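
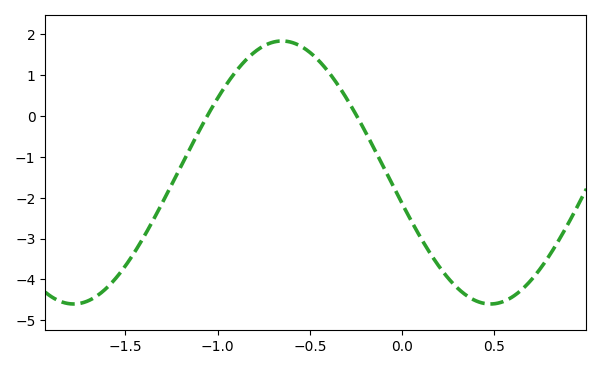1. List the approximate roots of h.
-1.05, -0.25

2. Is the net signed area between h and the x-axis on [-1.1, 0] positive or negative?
positive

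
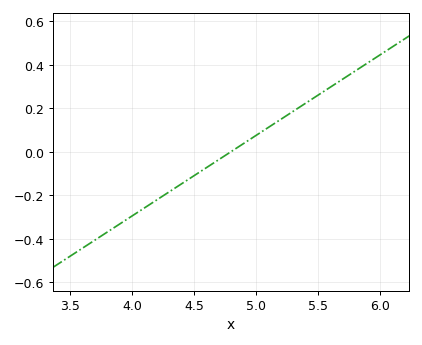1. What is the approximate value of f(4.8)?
0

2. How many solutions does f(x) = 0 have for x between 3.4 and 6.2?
1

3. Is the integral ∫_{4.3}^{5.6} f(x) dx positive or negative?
positive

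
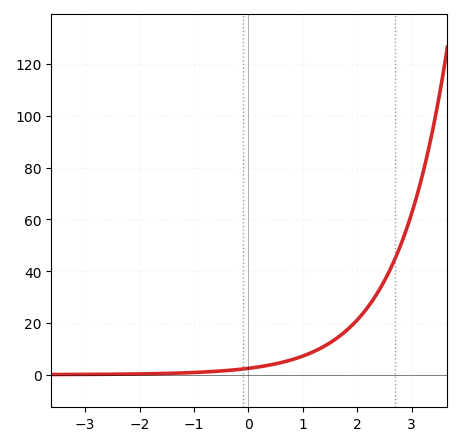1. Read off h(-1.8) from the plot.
0.518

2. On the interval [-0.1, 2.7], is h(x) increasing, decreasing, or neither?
increasing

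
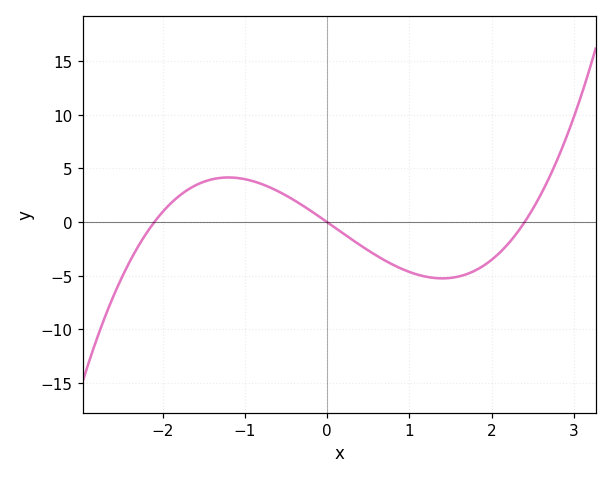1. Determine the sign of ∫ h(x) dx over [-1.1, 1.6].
negative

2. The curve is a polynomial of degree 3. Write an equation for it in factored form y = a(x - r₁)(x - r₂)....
y = 1.07(x + 2.1)(x - 0)(x - 2.4)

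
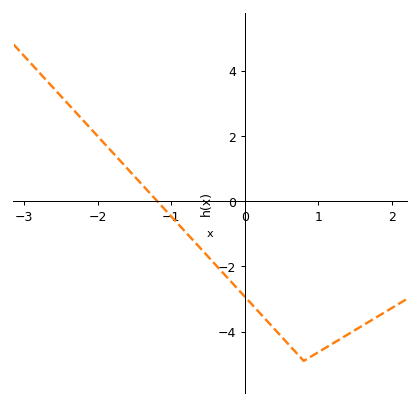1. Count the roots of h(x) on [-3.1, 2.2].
1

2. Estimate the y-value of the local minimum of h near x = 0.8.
-4.9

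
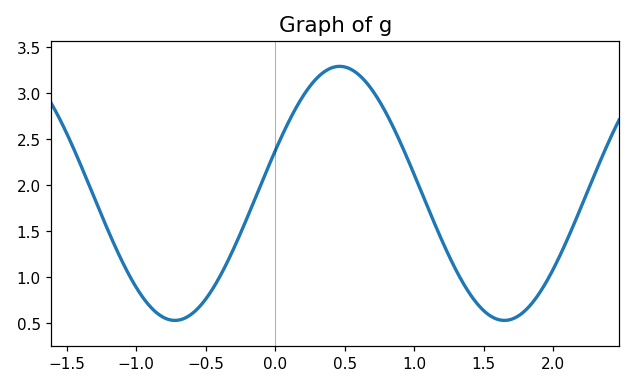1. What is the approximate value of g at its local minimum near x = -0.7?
0.53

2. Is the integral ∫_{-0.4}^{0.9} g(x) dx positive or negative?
positive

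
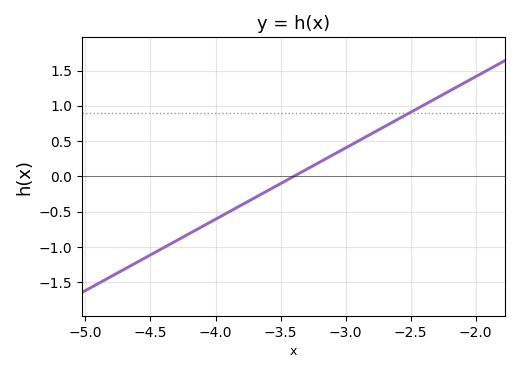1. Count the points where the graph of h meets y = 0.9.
1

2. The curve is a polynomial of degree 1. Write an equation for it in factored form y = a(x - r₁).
y = 1.01(x + 3.4)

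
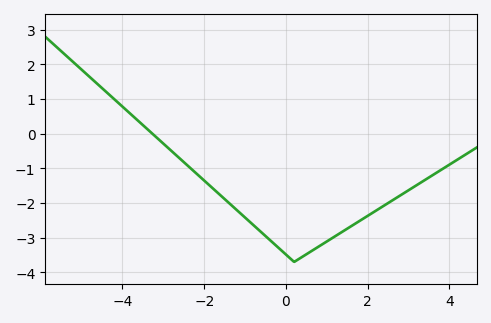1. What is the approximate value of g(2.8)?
-1.78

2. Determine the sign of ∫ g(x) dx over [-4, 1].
negative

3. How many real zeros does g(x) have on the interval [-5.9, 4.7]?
1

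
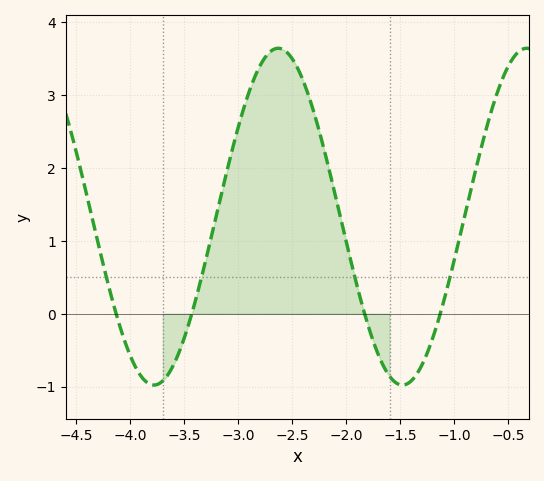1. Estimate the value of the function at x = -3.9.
-0.9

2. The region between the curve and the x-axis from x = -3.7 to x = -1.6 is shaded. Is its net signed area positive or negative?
positive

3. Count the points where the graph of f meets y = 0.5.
4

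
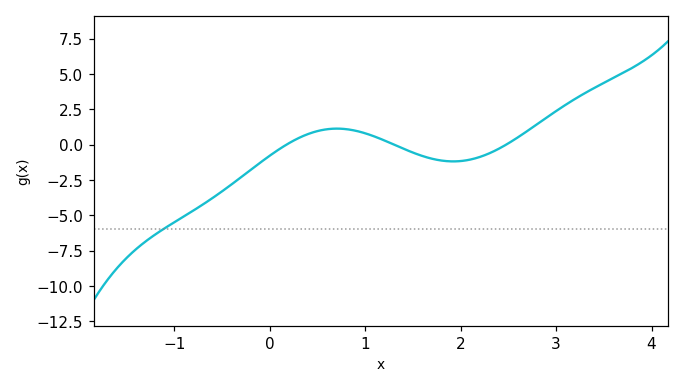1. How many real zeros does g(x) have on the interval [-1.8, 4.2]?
3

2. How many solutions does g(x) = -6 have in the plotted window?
1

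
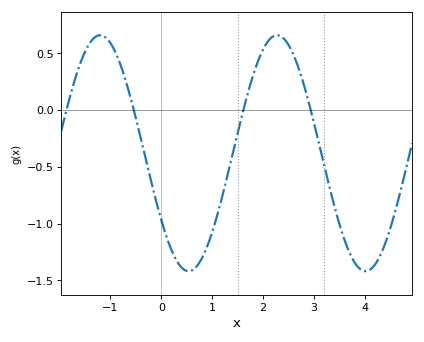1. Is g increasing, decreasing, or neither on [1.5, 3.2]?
neither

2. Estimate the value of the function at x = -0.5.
-0.068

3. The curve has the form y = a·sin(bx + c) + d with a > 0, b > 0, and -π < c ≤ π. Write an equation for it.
y = 1.04sin(1.81x - 2.54) - 0.38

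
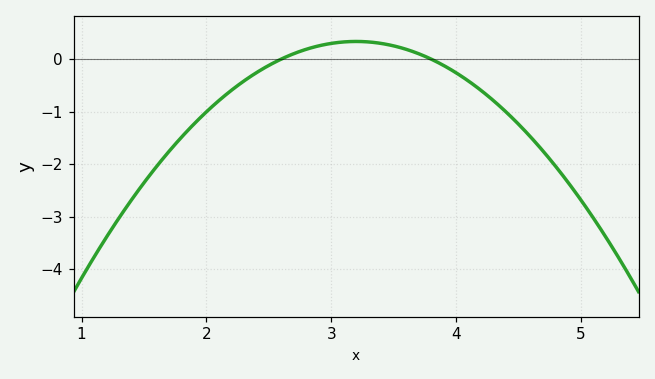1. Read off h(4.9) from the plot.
-2.35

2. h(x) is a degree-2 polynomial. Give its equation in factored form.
y = -0.93(x - 2.6)(x - 3.8)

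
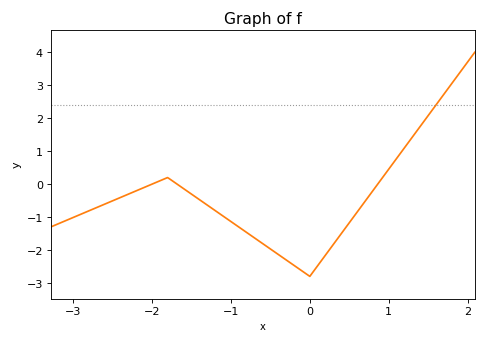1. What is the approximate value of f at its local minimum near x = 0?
-2.8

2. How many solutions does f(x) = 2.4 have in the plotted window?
1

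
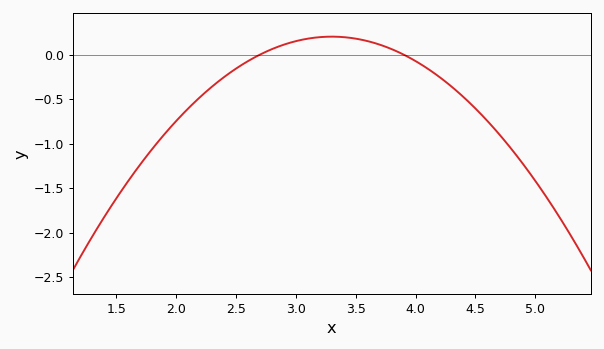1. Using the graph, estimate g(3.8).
0.05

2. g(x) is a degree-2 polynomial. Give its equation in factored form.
y = -0.56(x - 2.7)(x - 3.9)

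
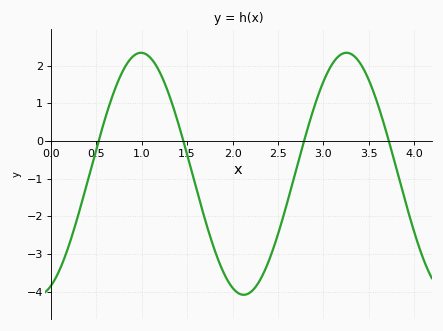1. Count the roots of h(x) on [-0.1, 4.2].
4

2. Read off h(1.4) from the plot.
0.5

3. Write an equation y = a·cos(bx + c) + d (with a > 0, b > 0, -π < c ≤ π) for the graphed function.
y = 3.21cos(2.8x - 2.8) - 0.87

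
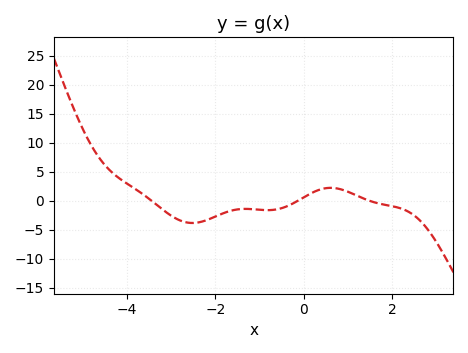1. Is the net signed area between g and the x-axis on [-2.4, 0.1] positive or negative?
negative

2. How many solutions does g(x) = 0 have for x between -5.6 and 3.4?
3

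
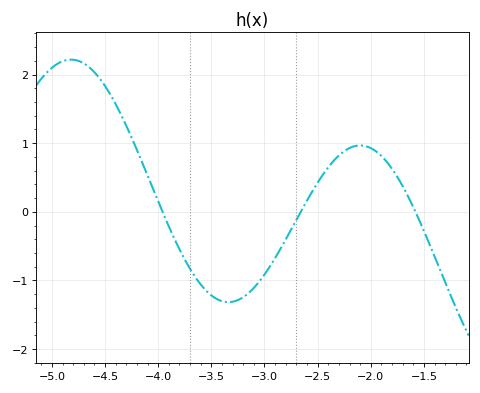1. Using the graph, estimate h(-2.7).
-0.1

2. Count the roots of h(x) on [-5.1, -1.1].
3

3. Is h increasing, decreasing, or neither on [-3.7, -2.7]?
neither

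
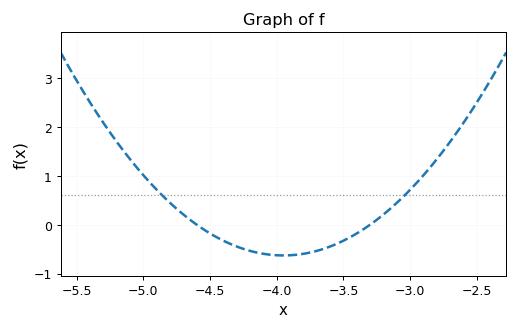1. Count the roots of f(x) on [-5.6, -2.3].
2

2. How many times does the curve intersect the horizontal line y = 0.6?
2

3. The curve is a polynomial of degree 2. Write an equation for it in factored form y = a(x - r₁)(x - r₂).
y = 1.49(x + 4.6)(x + 3.3)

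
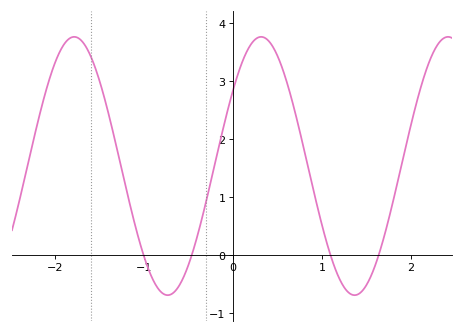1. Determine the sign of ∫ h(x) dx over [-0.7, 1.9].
positive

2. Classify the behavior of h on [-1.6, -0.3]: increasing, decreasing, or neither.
neither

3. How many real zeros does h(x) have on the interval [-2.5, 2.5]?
4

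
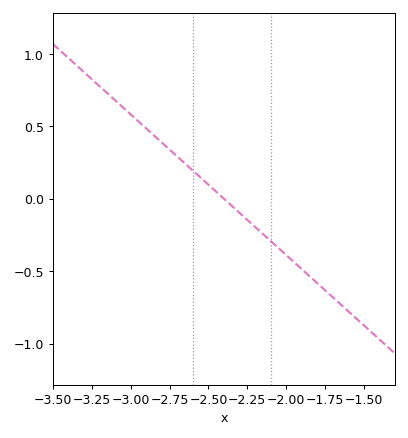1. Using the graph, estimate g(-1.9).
-0.485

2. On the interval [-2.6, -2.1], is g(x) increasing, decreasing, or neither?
decreasing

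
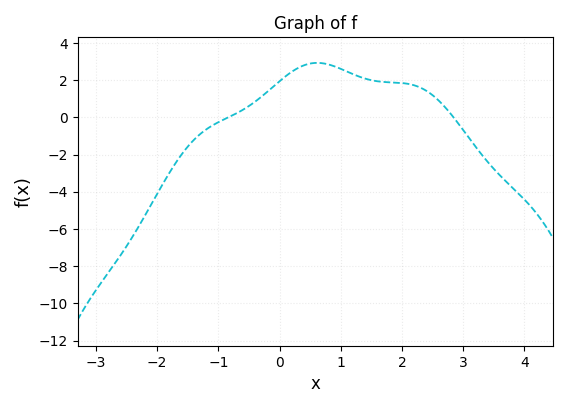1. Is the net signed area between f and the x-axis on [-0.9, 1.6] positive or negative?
positive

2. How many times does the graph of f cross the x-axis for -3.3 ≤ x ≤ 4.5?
2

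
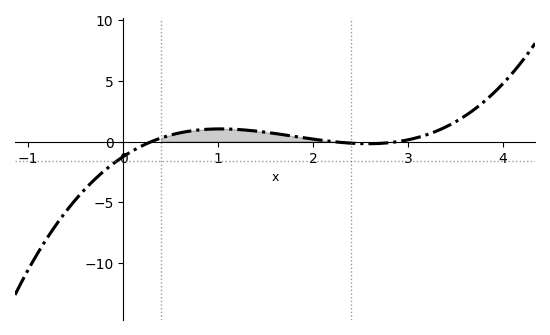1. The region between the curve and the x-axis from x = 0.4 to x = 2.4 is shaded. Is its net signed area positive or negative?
positive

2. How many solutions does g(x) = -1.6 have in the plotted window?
1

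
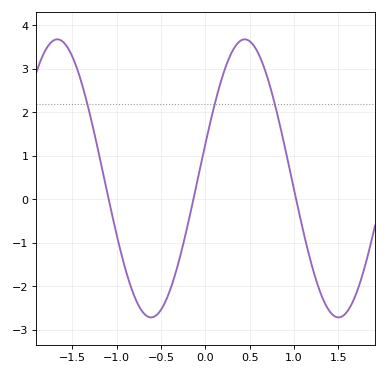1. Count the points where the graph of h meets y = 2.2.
3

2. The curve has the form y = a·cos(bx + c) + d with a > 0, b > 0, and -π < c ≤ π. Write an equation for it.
y = 3.2cos(2.97x - 1.32) + 0.48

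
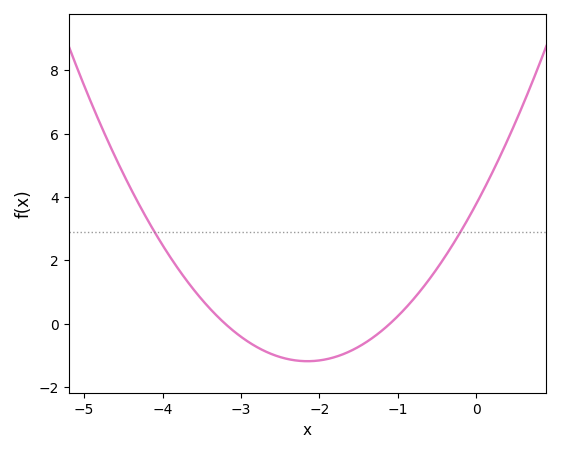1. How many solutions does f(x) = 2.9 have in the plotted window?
2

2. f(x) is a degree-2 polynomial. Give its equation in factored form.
y = 1.07(x + 3.2)(x + 1.1)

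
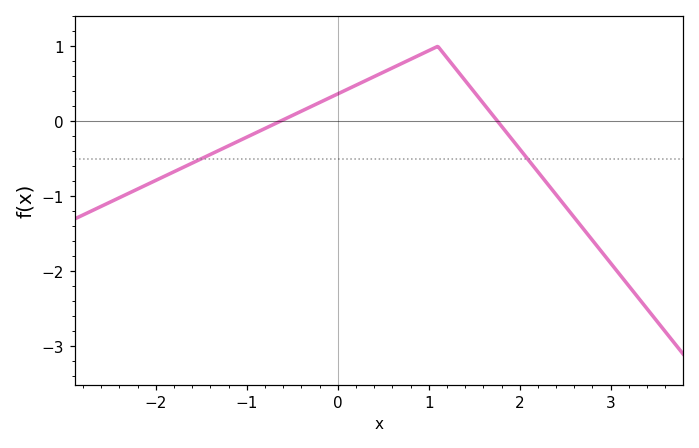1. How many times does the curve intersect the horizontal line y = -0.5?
2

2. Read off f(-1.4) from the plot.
-0.441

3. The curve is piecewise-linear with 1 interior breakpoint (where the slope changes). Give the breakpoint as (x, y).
(1.1, 1)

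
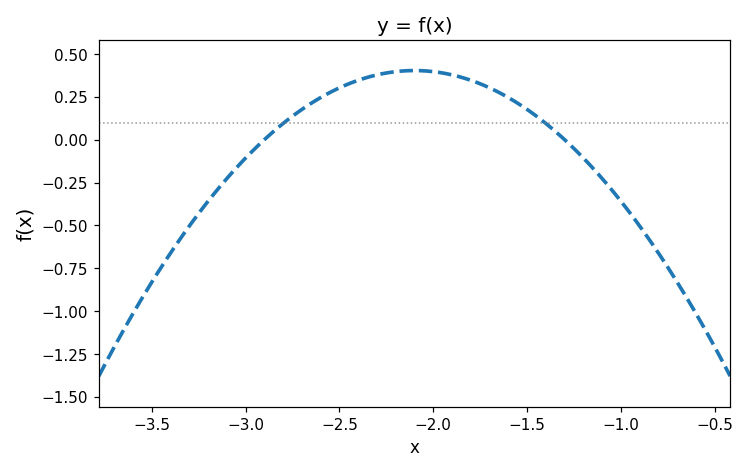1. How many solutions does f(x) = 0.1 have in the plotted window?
2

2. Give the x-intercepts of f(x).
-2.9, -1.3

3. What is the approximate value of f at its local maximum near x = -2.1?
0.403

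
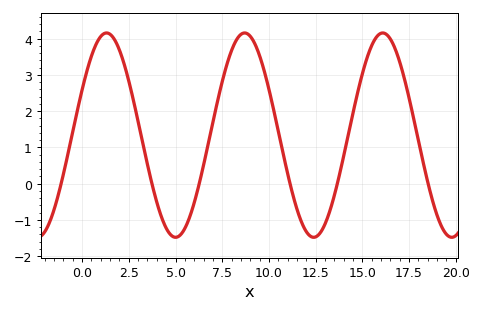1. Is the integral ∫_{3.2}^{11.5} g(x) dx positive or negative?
positive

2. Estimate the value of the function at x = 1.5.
4.1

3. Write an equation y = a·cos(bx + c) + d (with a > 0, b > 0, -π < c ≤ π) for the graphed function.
y = 2.82cos(0.85x - 1.1) + 1.34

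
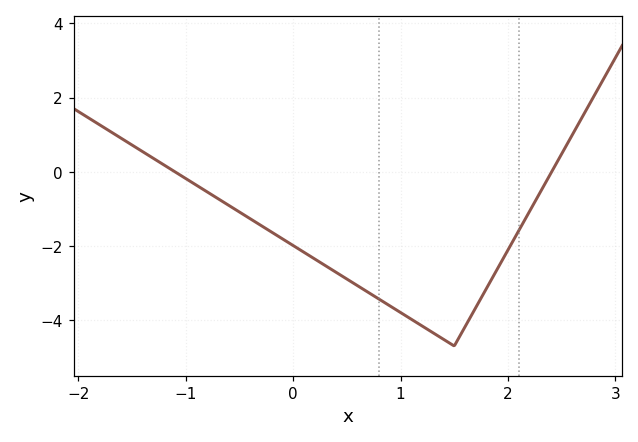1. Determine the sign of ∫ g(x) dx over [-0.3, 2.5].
negative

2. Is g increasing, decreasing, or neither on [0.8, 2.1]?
neither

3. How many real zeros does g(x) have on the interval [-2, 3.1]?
2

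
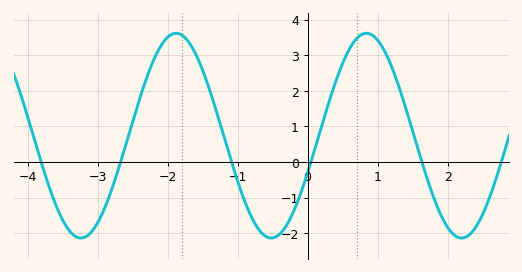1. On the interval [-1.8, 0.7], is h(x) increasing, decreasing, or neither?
neither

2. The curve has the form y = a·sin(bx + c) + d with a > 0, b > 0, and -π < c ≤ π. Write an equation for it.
y = 2.88sin(2.31x - 0.372) + 0.74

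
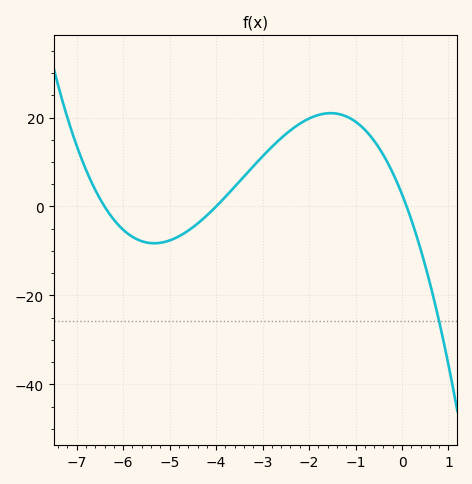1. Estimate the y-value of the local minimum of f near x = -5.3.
-8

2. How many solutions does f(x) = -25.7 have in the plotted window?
1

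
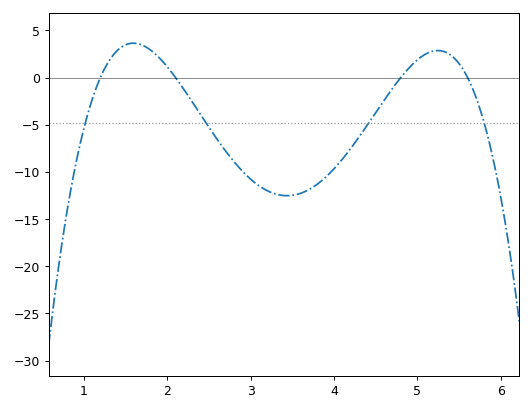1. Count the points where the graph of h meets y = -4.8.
4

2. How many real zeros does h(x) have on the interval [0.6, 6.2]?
4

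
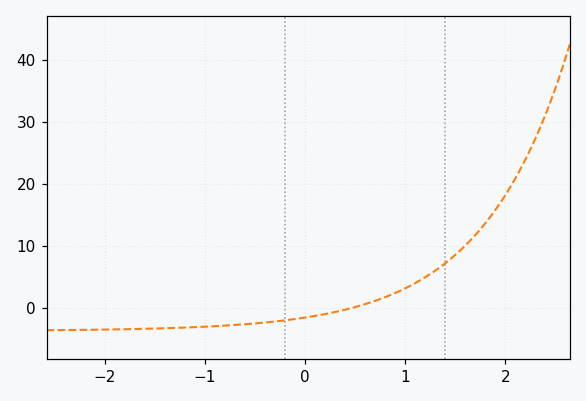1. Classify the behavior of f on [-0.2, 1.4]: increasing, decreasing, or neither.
increasing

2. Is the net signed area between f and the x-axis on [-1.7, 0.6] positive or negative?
negative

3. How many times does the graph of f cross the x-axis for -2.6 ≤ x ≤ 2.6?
1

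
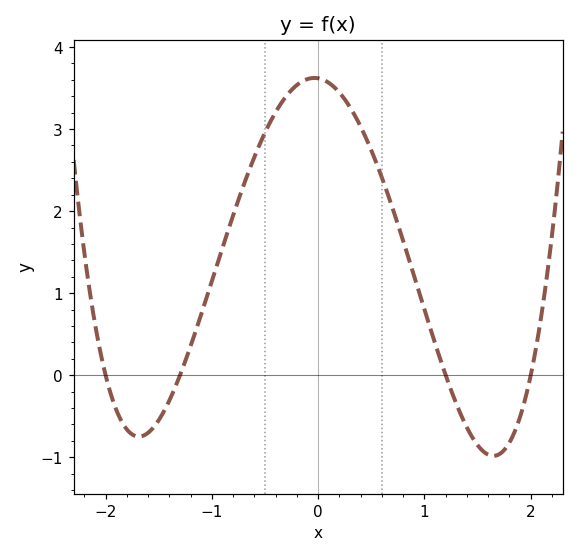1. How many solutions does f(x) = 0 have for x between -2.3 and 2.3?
4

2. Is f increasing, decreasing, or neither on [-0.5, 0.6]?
neither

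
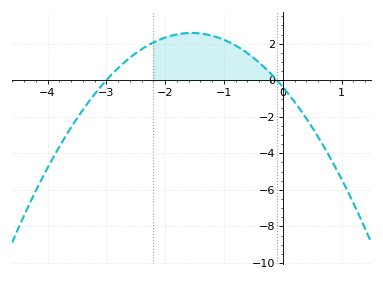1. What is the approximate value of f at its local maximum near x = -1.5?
2.59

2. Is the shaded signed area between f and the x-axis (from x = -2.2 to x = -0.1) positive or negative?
positive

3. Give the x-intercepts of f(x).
-3, -0.1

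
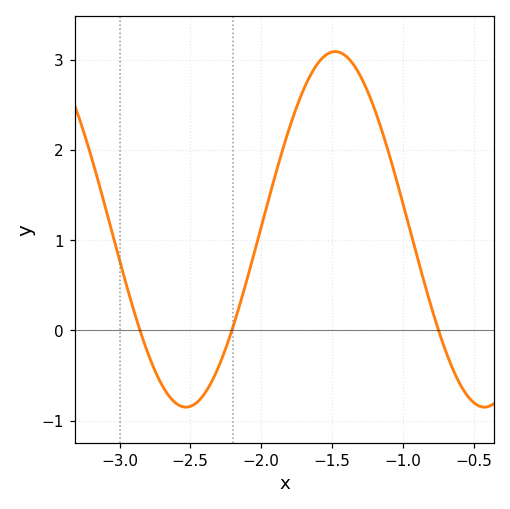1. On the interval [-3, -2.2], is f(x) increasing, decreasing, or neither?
neither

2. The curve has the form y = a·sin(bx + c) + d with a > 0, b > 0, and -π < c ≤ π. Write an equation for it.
y = 1.97sin(2.98x - 0.312) + 1.12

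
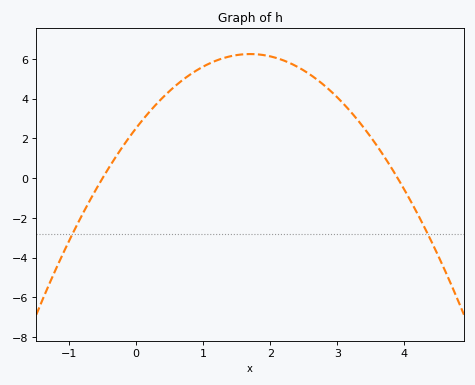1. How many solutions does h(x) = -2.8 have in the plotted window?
2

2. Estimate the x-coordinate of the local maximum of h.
1.7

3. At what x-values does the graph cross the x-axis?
-0.5, 3.9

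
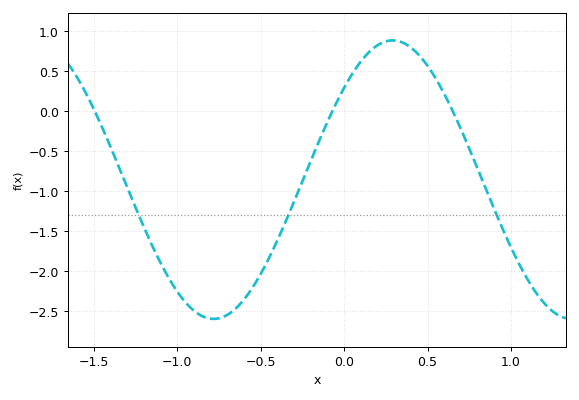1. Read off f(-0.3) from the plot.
-1.15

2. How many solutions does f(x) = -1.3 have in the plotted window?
3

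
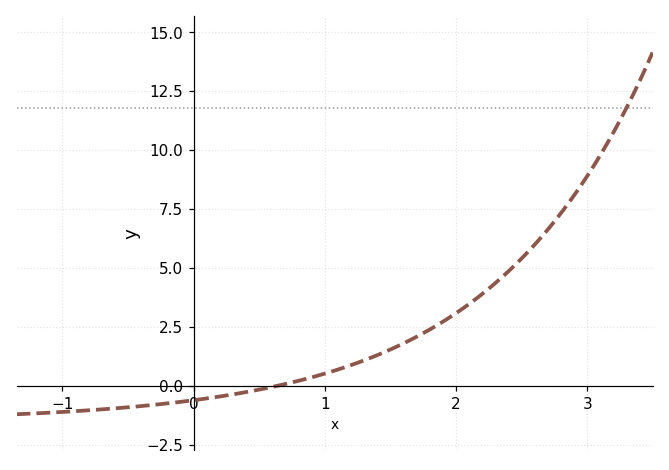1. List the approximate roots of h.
0.6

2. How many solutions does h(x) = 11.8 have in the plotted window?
1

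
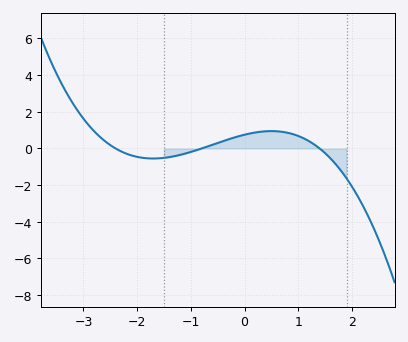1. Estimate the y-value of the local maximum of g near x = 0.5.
1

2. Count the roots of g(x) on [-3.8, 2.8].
3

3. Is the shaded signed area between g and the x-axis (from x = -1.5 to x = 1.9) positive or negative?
positive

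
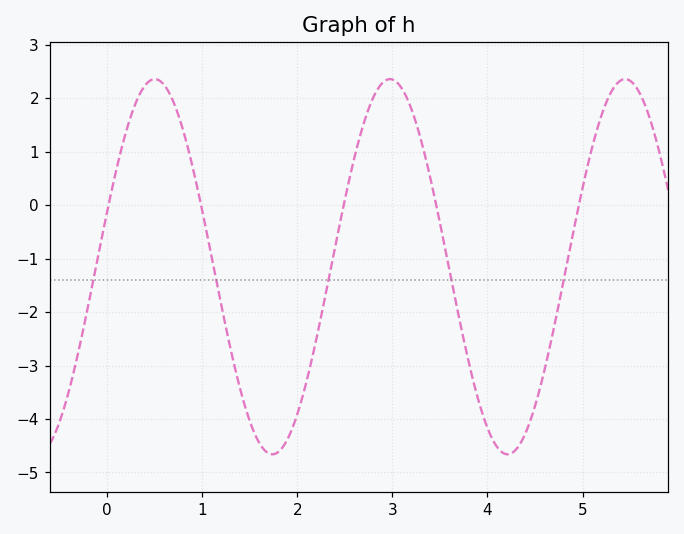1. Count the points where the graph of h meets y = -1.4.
5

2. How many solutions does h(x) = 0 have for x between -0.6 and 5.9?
5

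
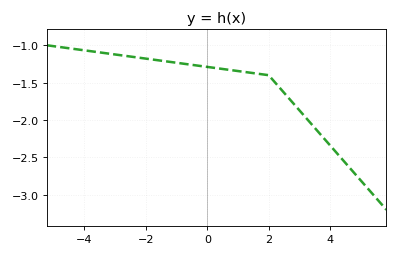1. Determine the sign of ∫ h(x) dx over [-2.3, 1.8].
negative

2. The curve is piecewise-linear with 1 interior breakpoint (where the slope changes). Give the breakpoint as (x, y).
(2, -1.4)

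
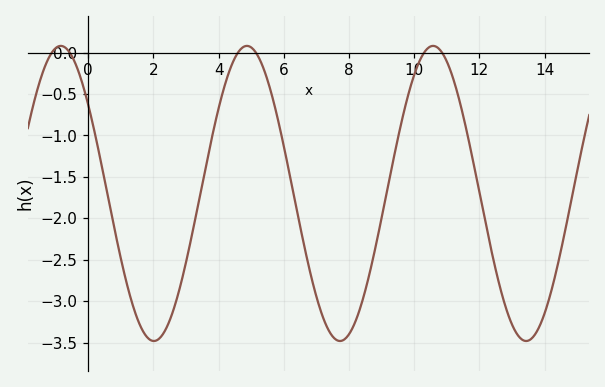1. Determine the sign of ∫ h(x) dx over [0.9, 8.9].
negative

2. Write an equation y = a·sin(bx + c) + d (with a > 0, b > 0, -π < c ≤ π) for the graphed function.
y = 1.78sin(1.1x + 2.5) - 1.7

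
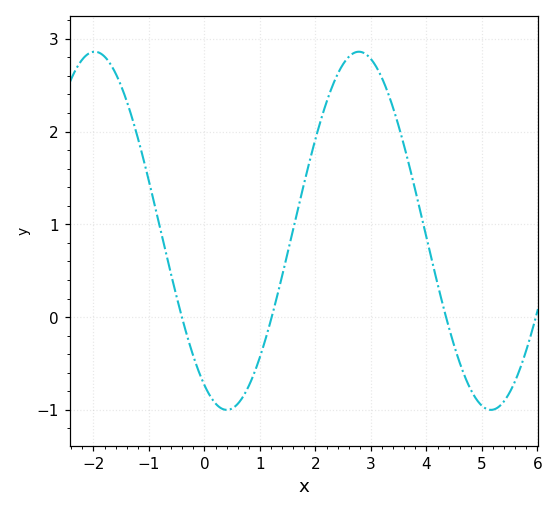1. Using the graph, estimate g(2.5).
2.73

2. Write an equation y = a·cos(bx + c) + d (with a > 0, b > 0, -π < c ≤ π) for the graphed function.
y = 1.93cos(1.32x + 2.61) + 0.93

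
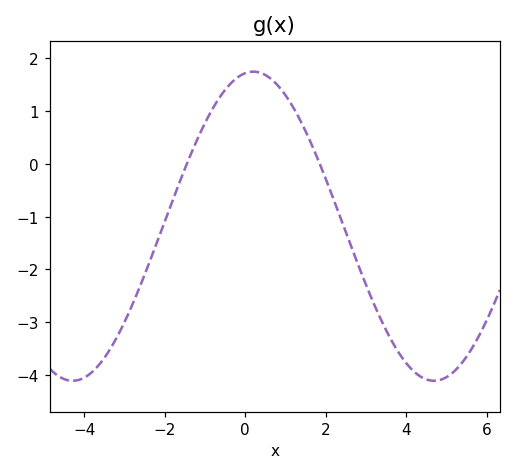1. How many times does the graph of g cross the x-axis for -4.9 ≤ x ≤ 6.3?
2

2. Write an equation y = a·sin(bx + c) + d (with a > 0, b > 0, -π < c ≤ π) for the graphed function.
y = 2.93sin(0.7x + 1.4) - 1.18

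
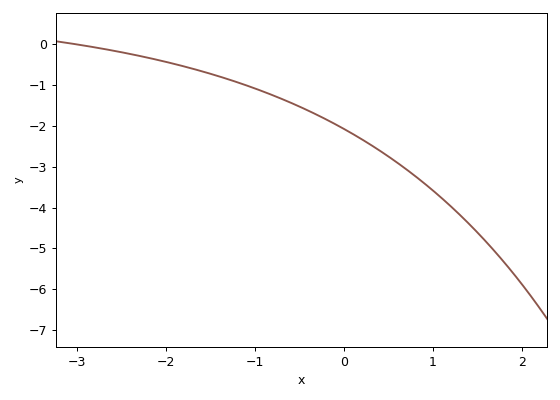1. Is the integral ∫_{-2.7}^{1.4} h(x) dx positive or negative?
negative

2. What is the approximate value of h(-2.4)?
-0.235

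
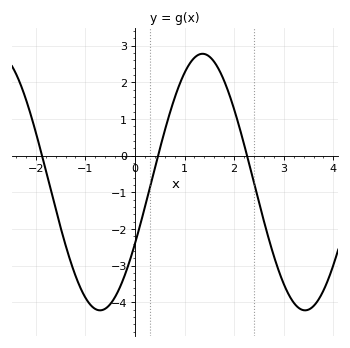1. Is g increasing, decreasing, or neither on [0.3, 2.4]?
neither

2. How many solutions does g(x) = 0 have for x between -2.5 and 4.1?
3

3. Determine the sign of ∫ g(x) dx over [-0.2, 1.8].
positive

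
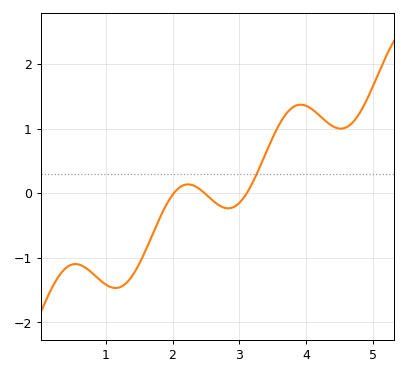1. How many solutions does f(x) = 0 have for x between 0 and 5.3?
3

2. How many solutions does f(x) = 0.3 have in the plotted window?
1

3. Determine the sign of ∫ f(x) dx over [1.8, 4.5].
positive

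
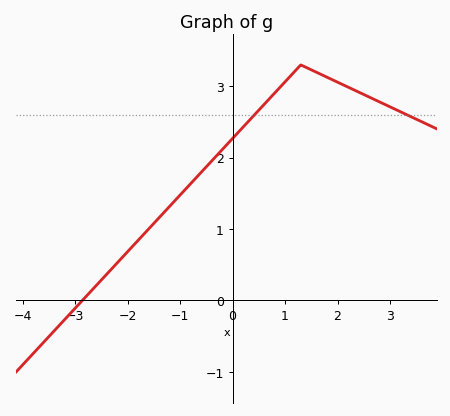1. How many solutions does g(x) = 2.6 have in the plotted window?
2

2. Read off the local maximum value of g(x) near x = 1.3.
3.3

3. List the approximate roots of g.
-2.86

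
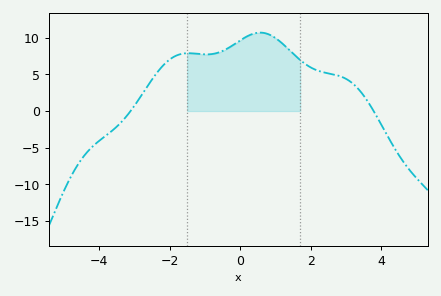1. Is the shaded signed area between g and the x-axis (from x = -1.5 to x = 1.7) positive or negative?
positive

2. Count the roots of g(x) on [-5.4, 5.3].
2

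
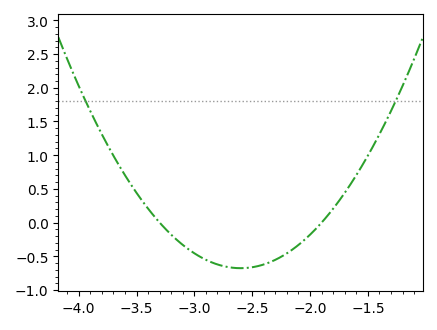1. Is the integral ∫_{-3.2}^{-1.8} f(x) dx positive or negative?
negative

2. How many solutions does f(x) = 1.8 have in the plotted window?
2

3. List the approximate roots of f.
-3.3, -1.9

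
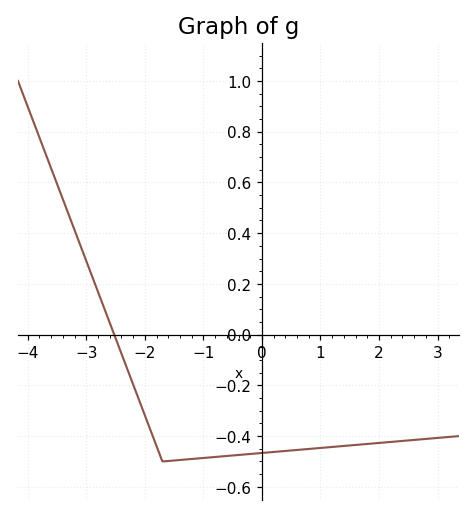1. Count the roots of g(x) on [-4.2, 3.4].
1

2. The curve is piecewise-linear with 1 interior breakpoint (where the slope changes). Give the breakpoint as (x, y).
(-1.7, -0.5)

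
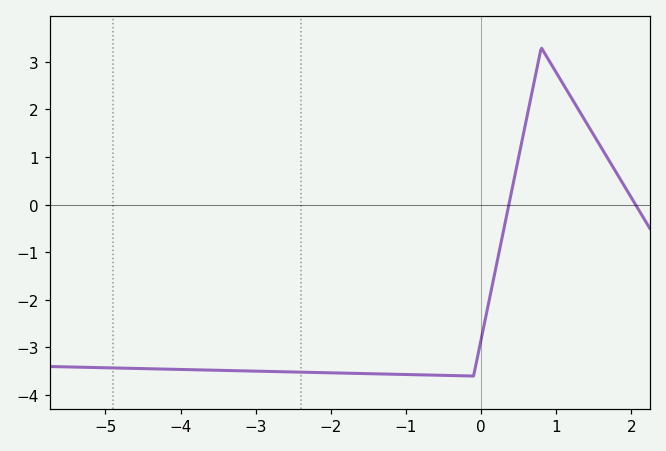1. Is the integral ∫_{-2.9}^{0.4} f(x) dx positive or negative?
negative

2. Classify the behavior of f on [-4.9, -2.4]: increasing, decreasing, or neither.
decreasing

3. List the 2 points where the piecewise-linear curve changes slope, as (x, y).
(-0.1, -3.6); (0.8, 3.3)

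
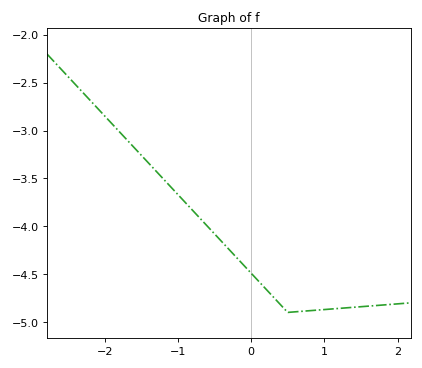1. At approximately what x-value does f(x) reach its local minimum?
0.502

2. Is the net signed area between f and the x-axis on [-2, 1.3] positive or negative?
negative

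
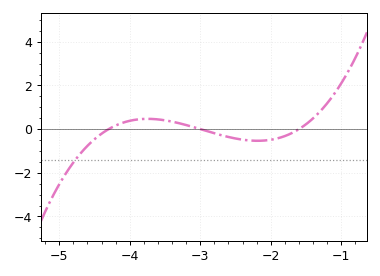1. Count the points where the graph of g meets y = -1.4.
1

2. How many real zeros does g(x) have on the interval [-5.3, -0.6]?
3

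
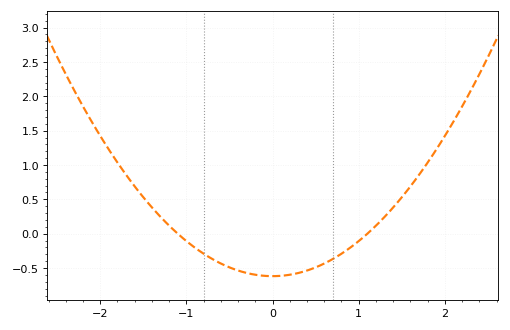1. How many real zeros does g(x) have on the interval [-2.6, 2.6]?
2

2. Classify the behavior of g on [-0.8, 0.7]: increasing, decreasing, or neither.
neither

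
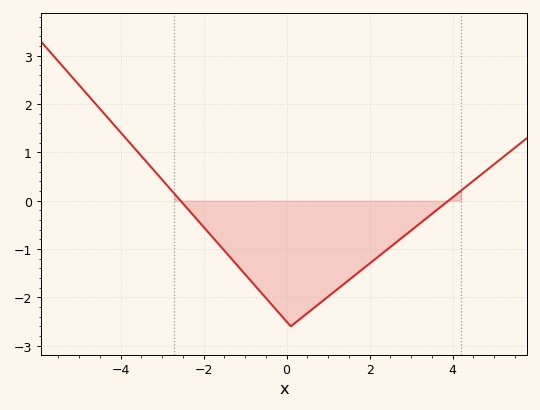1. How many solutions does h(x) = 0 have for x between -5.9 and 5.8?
2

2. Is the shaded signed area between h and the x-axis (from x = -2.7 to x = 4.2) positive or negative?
negative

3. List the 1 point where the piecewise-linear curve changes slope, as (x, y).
(0.1, -2.6)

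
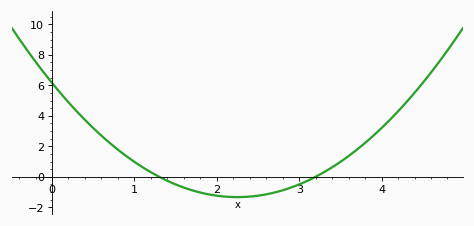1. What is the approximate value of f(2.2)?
-1.4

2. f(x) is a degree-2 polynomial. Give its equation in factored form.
y = 1.48(x - 1.3)(x - 3.2)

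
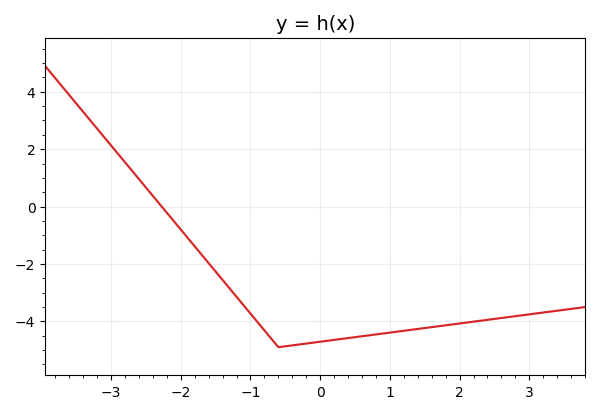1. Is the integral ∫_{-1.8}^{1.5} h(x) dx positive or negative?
negative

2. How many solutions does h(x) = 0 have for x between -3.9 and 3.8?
1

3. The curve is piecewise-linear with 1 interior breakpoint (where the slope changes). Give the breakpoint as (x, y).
(-0.6, -4.9)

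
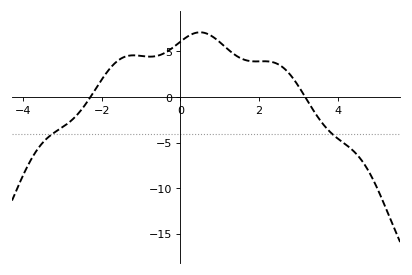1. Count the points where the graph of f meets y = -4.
2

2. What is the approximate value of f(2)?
3.91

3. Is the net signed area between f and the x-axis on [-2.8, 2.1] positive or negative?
positive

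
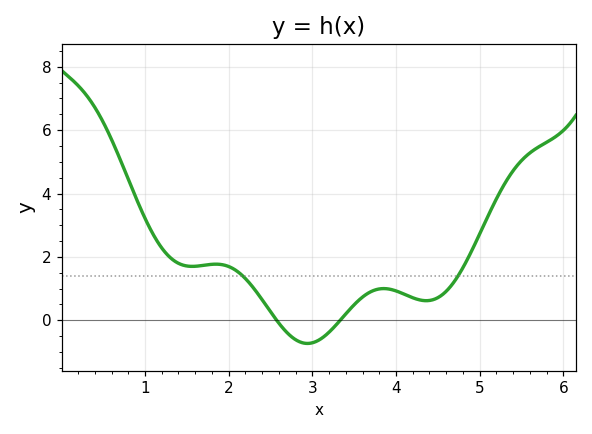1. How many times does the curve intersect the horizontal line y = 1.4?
2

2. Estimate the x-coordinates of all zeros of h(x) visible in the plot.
2.6, 3.3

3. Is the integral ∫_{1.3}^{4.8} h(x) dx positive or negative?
positive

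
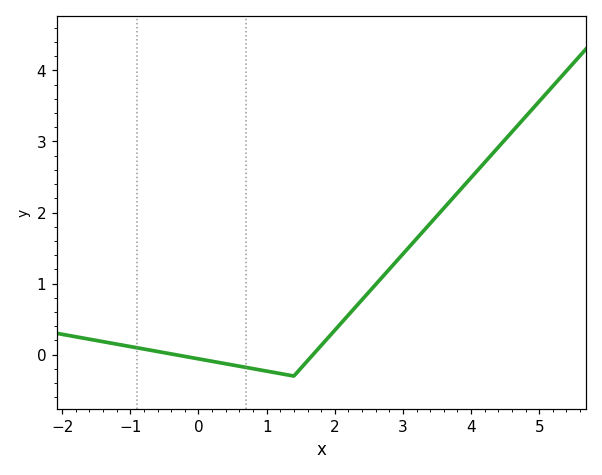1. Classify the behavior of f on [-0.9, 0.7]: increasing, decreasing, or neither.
decreasing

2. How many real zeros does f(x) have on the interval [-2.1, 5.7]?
2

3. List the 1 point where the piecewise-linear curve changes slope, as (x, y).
(1.4, -0.3)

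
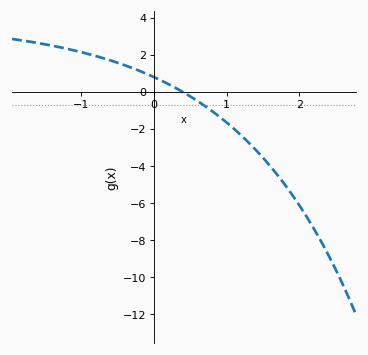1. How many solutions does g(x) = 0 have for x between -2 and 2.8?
1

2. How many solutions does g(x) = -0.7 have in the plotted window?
1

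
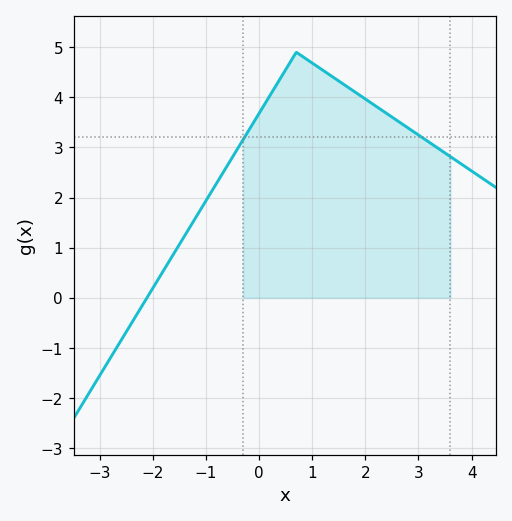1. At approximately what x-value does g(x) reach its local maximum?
0.8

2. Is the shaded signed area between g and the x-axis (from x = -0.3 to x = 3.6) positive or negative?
positive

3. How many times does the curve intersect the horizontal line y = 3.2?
2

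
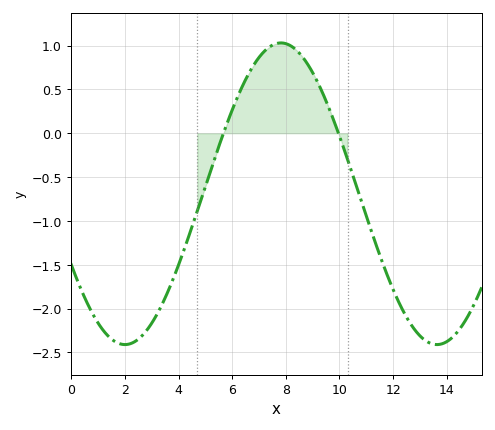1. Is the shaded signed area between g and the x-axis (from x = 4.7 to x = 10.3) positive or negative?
positive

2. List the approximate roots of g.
5.6, 10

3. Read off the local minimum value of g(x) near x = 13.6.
-2.4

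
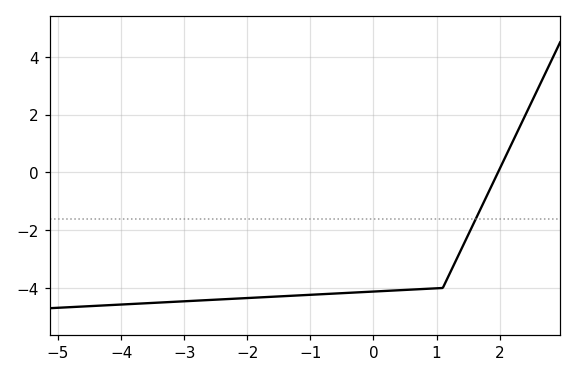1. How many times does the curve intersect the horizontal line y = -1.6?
1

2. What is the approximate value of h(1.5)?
-2.17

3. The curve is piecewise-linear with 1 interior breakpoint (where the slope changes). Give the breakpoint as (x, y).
(1.1, -4)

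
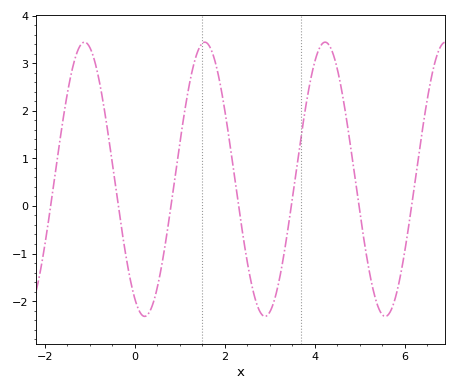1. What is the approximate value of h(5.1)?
-0.7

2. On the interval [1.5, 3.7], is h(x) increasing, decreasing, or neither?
neither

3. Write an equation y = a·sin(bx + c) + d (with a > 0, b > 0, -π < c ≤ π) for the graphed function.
y = 2.88sin(2.4x - 2.1) + 0.56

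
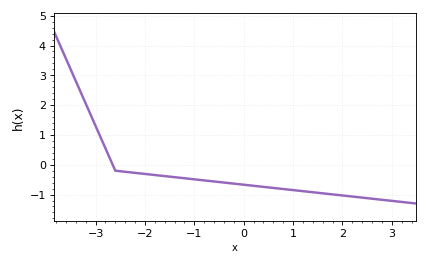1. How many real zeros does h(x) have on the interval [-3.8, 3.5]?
1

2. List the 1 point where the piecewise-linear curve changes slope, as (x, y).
(-2.6, -0.2)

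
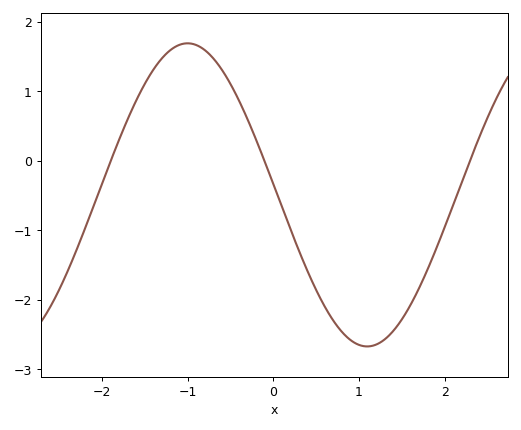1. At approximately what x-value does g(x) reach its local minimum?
1.1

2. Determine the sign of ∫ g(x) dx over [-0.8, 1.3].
negative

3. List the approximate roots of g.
-1.9, -0.1, 2.3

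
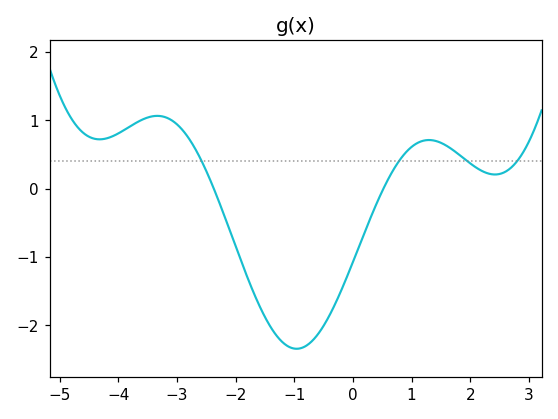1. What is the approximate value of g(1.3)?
0.712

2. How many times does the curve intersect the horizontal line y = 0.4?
4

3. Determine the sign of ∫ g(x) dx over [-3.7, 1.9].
negative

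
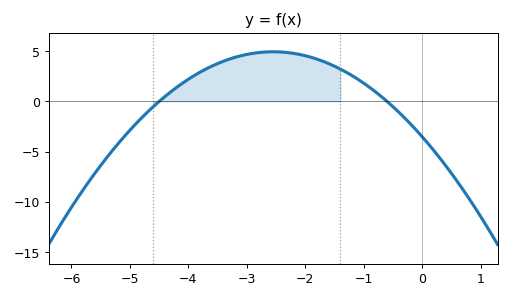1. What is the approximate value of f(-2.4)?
5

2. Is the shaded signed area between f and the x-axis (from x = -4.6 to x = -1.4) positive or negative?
positive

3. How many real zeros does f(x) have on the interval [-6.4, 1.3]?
2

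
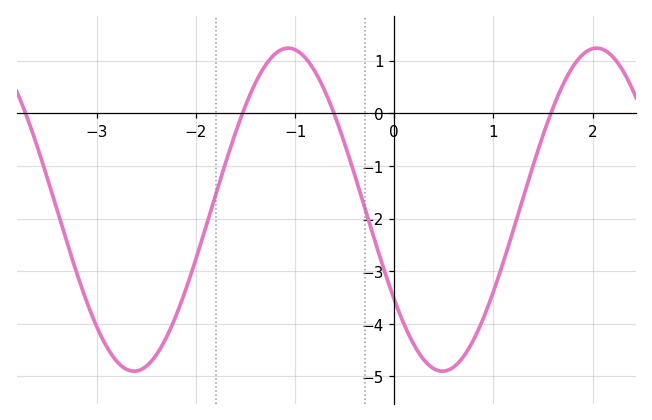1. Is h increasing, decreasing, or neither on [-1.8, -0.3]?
neither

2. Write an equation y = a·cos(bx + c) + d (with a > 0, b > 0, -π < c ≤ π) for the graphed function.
y = 3.07cos(2x + 2.2) - 1.83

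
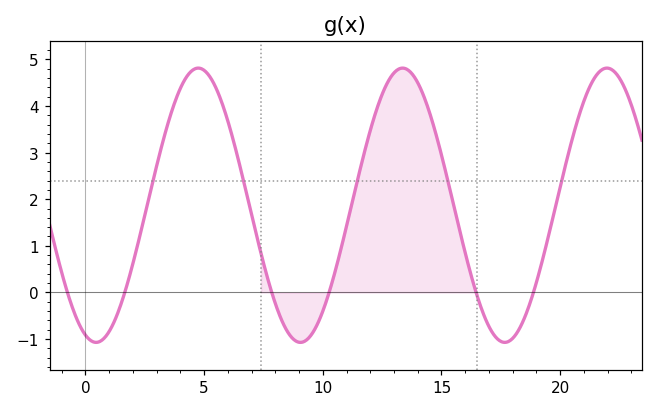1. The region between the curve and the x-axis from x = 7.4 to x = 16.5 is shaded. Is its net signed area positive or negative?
positive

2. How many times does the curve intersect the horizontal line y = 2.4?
5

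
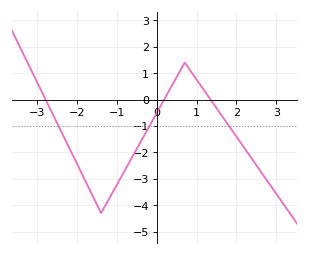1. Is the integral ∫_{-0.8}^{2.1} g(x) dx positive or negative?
negative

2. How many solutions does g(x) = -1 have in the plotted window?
3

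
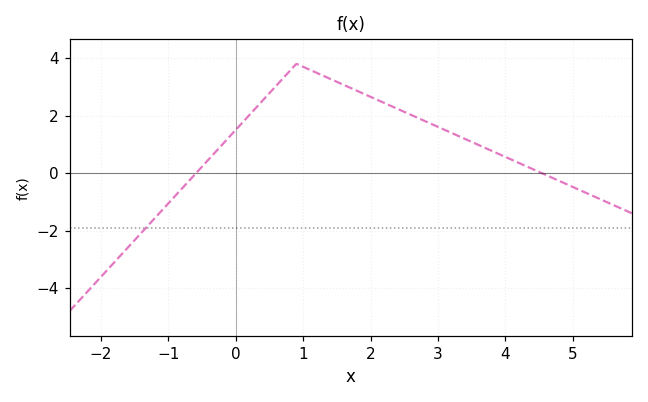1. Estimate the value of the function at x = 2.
2.6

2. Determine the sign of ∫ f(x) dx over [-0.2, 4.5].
positive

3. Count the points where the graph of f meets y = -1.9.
1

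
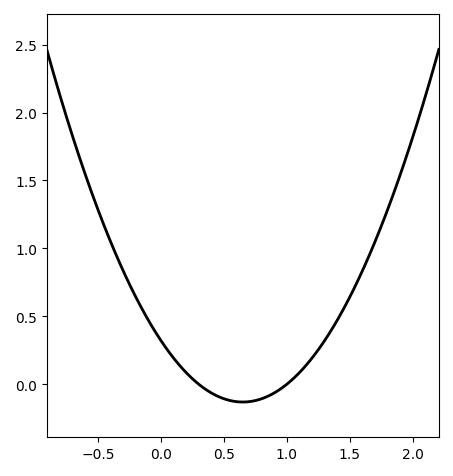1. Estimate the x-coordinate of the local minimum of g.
0.65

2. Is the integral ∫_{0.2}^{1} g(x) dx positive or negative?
negative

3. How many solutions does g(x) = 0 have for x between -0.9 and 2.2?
2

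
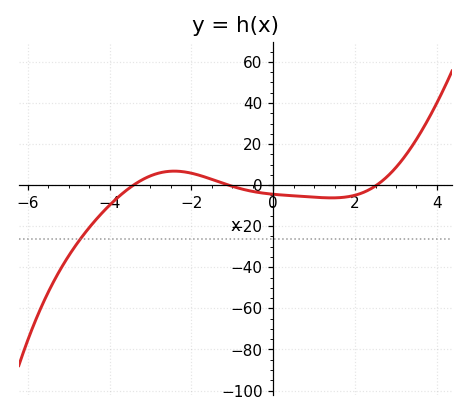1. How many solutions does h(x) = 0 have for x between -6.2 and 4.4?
3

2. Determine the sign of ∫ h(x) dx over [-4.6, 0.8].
negative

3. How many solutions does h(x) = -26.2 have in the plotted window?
1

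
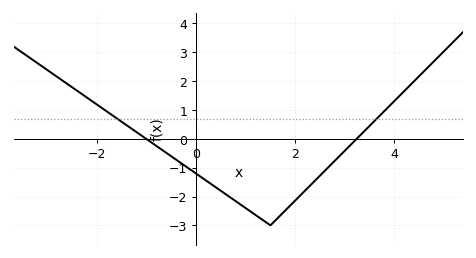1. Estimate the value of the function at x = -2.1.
1.3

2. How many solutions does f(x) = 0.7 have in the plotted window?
2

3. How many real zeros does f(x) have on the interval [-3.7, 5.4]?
2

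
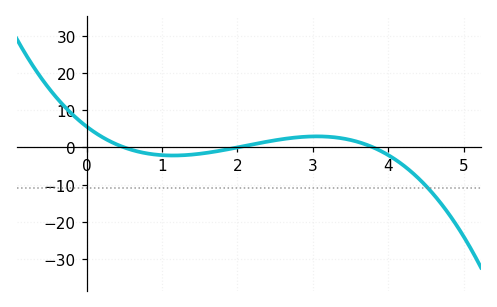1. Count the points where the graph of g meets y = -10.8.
1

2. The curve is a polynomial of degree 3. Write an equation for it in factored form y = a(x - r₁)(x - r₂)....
y = -1.48(x - 0.5)(x - 2)(x - 3.8)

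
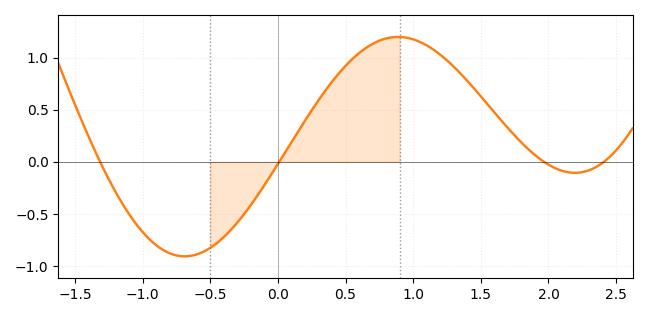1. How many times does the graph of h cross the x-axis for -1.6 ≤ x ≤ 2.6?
4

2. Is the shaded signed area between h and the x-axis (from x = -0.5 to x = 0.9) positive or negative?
positive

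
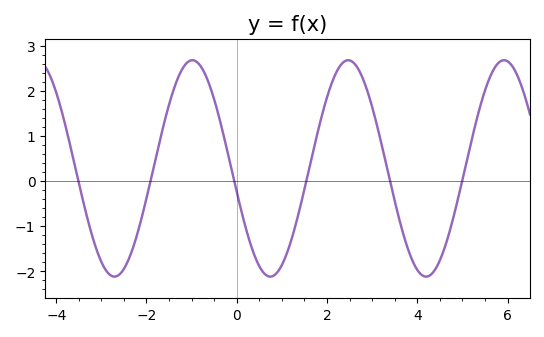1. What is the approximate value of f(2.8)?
2.26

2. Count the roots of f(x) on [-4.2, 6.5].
6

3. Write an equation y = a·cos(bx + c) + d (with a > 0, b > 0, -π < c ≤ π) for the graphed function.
y = 2.4cos(1.82x + 1.79) + 0.28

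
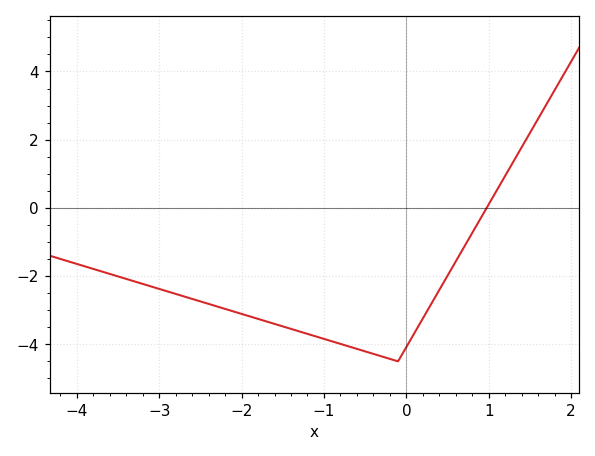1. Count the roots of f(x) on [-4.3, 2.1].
1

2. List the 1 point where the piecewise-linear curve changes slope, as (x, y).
(-0.1, -4.5)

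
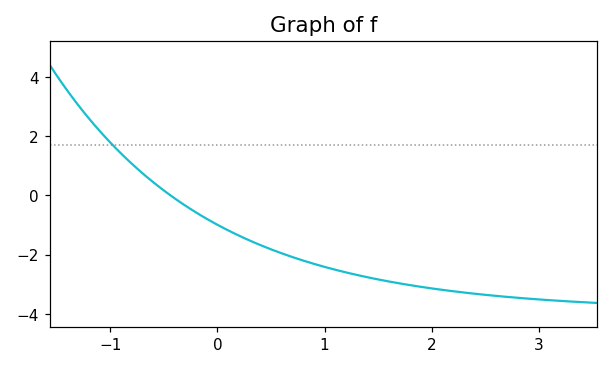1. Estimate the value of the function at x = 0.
-1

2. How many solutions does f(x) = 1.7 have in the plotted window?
1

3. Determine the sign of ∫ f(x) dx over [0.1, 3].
negative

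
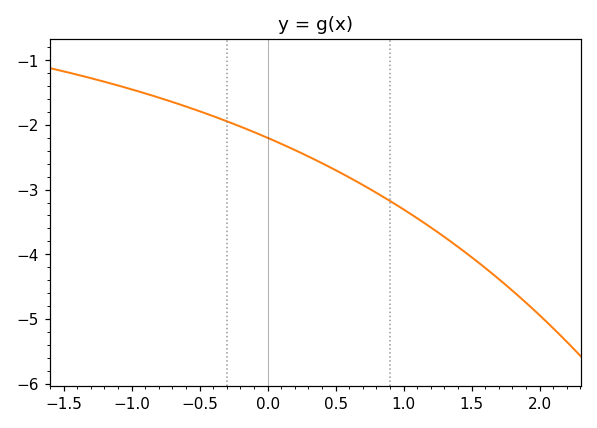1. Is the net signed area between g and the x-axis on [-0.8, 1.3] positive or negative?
negative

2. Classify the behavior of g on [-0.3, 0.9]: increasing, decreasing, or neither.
decreasing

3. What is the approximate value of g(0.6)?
-2.81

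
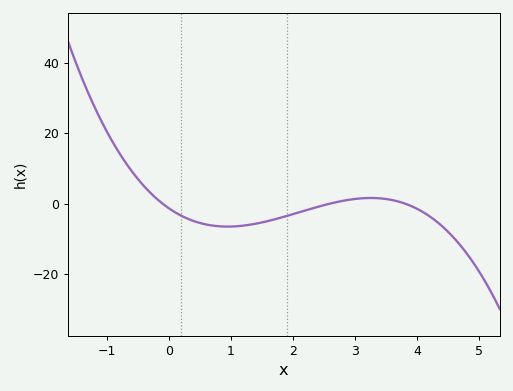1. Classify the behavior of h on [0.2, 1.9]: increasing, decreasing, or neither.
neither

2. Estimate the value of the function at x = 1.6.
-4.97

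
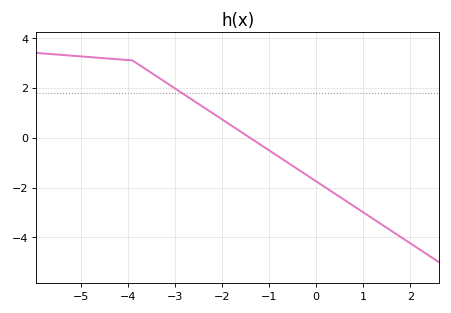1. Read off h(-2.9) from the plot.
1.86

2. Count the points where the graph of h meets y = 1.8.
1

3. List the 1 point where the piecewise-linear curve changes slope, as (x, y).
(-3.9, 3.1)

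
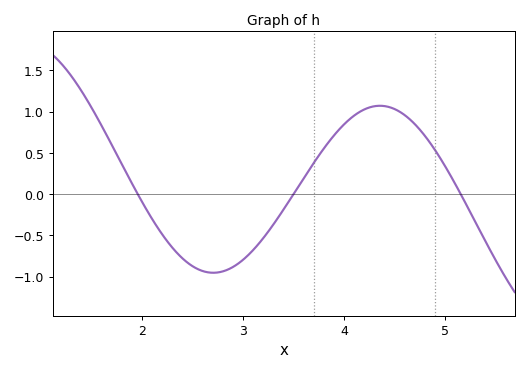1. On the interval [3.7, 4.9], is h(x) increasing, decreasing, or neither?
neither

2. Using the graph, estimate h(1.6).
0.85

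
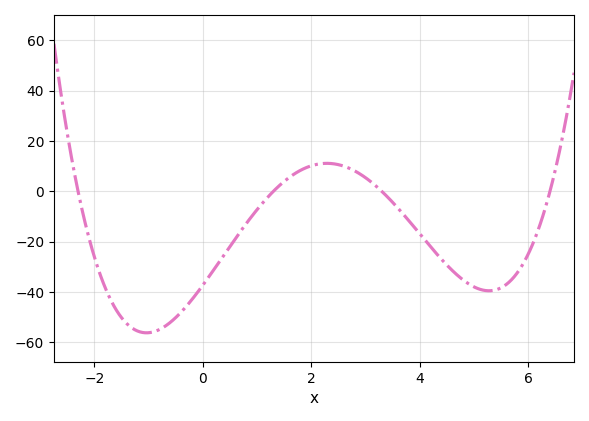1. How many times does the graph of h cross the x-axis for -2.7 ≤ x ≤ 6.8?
4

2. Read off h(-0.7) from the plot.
-53.6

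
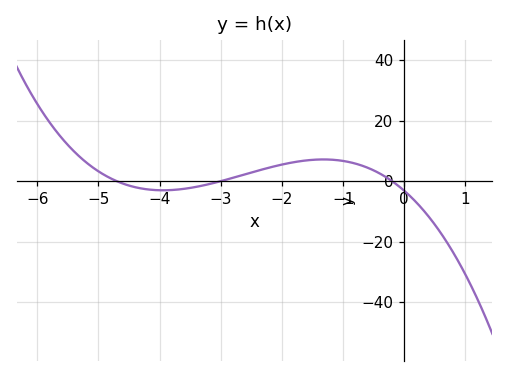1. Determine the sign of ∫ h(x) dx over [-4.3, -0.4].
positive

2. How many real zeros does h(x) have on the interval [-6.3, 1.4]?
3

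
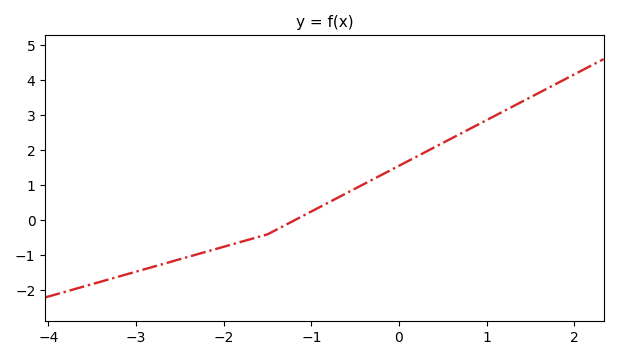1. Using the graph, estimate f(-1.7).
-0.542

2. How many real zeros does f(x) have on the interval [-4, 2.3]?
1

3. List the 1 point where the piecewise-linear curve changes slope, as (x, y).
(-1.5, -0.4)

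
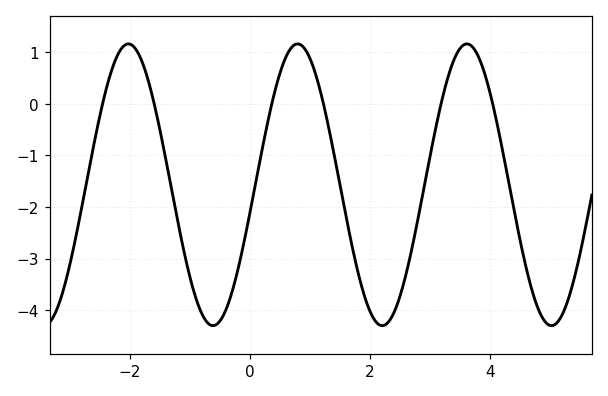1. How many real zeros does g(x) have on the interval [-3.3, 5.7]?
6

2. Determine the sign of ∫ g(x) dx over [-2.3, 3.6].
negative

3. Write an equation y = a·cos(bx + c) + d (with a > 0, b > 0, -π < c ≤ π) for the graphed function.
y = 2.73cos(2.2x - 1.8) - 1.57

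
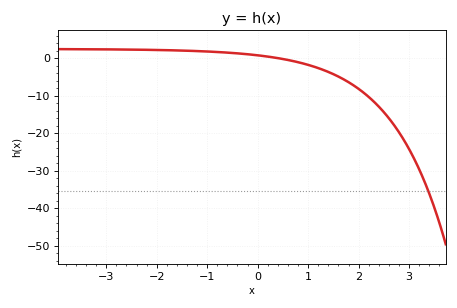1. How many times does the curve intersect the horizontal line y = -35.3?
1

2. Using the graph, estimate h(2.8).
-19.7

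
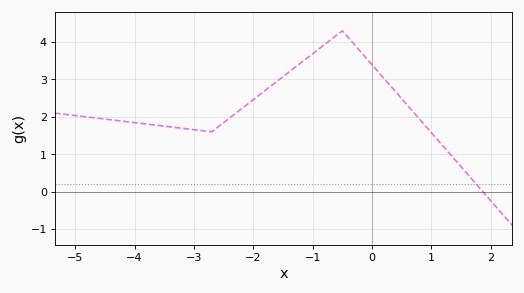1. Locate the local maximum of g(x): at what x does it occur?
-0.4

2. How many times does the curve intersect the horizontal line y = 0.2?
1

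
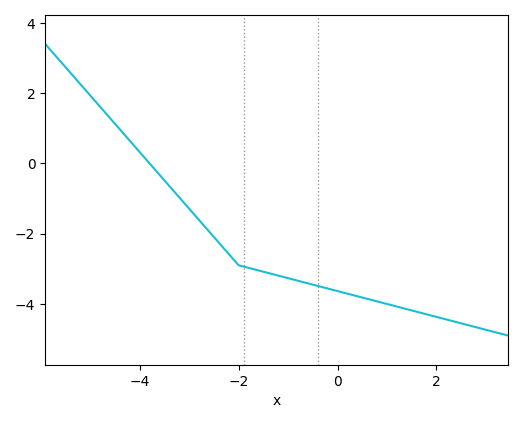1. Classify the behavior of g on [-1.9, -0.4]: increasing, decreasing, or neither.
decreasing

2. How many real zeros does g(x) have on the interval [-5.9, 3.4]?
1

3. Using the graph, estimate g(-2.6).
-1.93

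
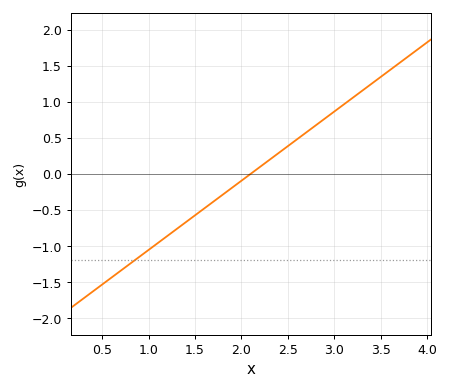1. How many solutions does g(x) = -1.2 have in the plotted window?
1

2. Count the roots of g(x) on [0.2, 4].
1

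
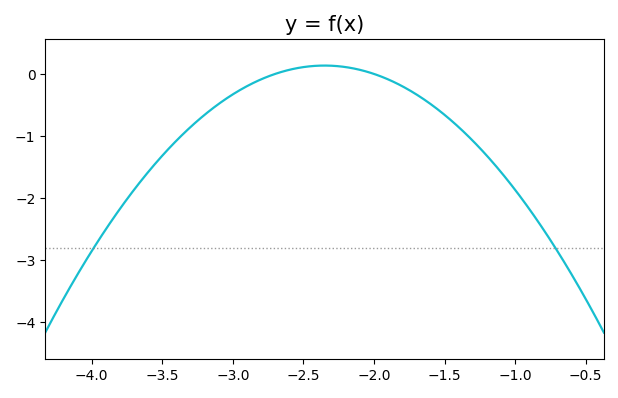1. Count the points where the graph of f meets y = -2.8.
2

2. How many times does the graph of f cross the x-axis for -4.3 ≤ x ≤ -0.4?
2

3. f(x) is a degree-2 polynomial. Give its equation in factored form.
y = -1.1(x + 2.7)(x + 2)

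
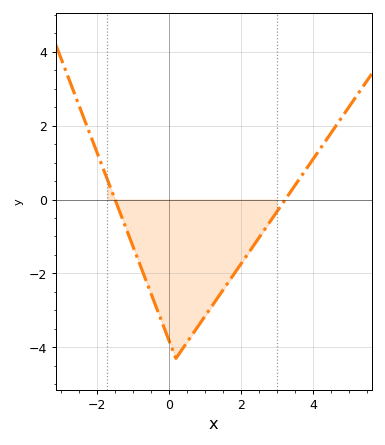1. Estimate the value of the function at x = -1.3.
-0.4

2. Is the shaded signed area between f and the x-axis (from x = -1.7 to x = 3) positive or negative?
negative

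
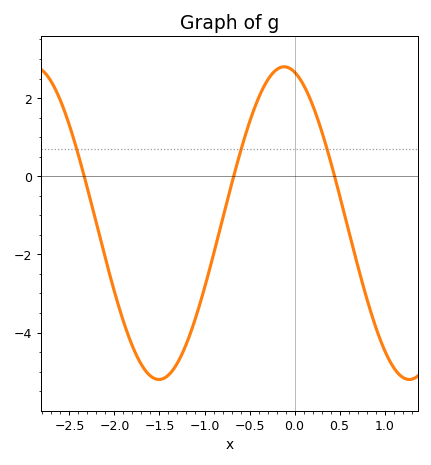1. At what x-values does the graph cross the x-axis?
-2.34, -0.676, 0.444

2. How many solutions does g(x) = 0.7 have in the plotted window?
3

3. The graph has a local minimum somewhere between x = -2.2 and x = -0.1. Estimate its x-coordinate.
-1.51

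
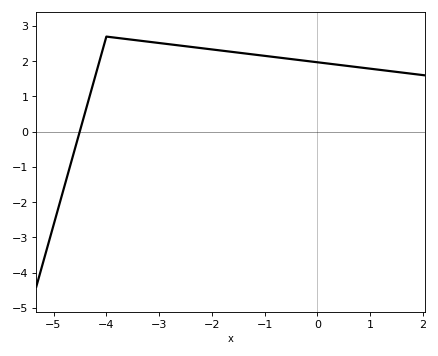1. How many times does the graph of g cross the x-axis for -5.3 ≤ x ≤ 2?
1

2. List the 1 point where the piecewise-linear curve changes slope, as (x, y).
(-4, 2.7)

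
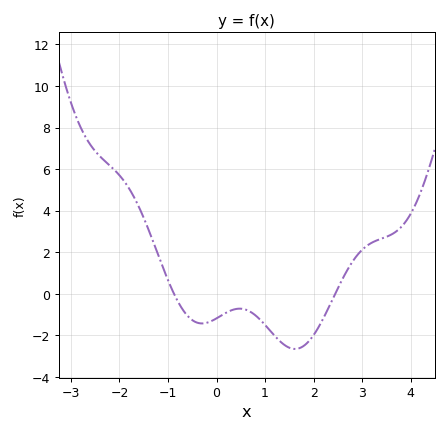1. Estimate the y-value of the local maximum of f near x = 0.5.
-0.718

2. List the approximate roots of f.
-0.877, 2.45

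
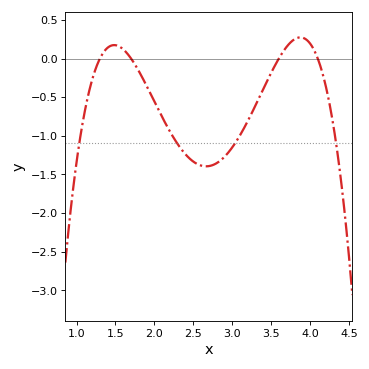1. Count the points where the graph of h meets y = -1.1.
4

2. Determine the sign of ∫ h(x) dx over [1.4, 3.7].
negative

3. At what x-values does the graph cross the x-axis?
1.3, 1.7, 3.6, 4.1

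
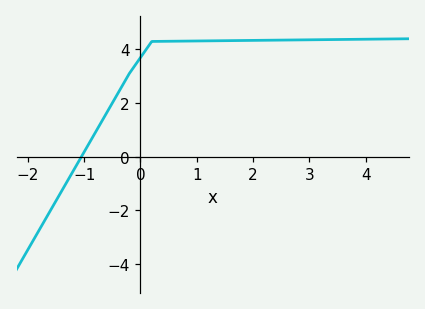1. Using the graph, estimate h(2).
4.34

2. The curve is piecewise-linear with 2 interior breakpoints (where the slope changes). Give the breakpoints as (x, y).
(-0.2, 3.1); (0.2, 4.3)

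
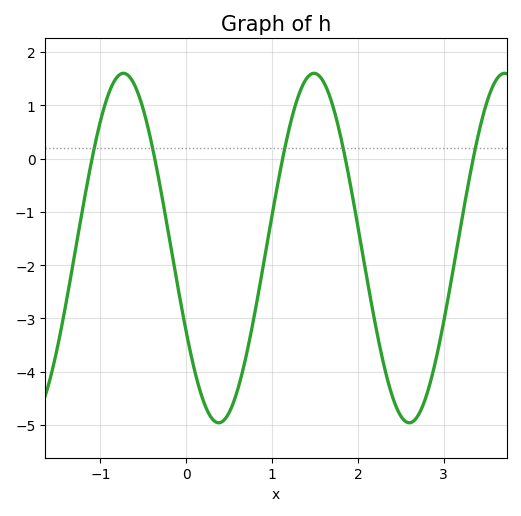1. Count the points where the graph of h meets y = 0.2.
5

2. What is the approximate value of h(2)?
-1.28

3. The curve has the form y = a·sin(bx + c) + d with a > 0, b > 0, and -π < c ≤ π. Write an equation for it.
y = 3.28sin(2.83x - 2.64) - 1.68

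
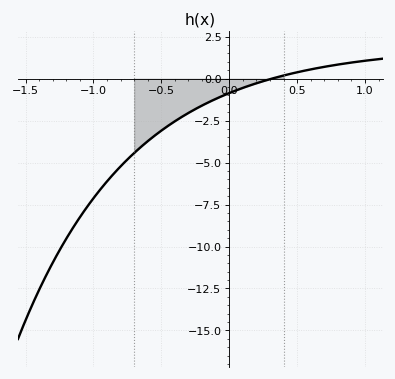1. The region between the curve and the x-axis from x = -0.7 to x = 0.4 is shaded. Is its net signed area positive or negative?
negative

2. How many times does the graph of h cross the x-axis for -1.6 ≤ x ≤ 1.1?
1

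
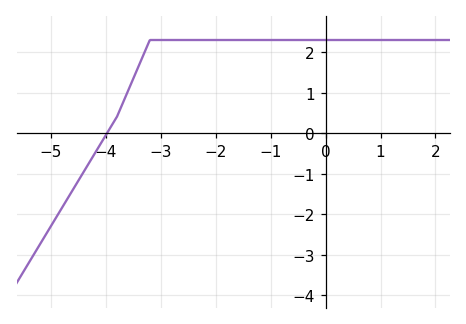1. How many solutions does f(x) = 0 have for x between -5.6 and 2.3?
1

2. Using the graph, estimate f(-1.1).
2.3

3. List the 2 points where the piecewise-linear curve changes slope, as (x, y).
(-3.8, 0.4); (-3.2, 2.3)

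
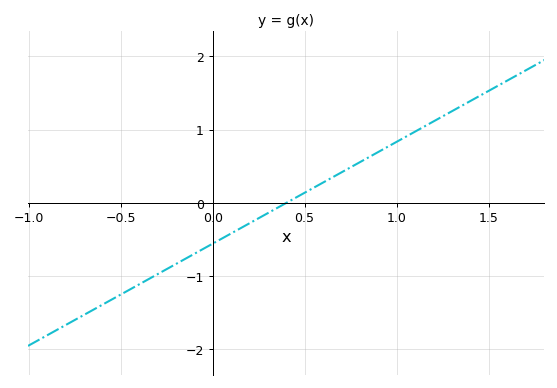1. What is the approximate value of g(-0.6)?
-1.39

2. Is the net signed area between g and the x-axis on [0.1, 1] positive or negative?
positive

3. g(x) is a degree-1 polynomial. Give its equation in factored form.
y = 1.39(x - 0.4)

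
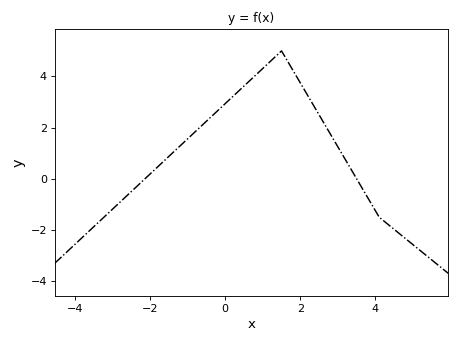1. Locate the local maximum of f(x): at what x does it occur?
1.5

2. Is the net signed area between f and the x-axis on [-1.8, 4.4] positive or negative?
positive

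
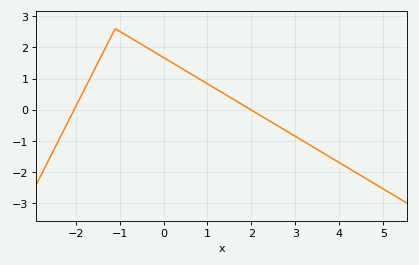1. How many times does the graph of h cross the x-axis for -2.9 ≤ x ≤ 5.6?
2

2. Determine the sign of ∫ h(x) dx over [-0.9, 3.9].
positive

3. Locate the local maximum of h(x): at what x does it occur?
-1.2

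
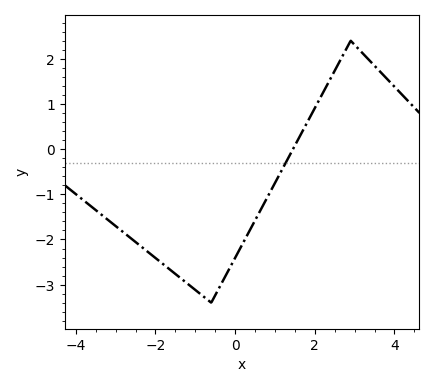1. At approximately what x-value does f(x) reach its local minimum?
-0.6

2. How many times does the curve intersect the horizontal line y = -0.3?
1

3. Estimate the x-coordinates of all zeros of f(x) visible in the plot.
1.4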